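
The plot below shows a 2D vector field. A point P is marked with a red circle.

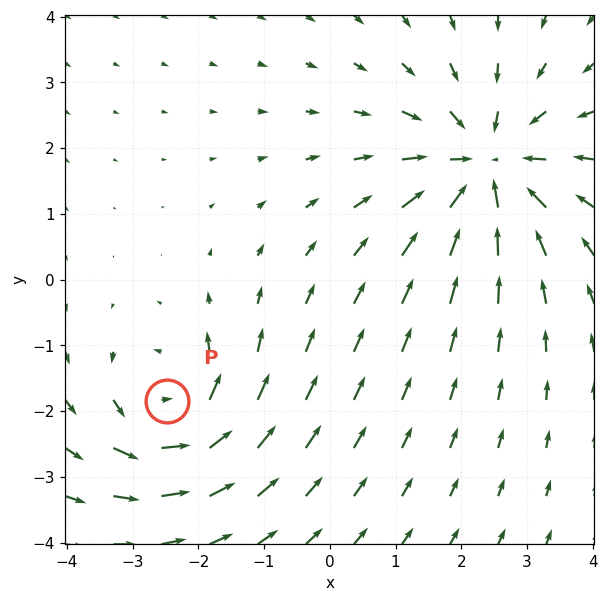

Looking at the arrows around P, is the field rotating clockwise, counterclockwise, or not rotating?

counterclockwise

Near P at (-2.5, -1.8) the arrows circulate counterclockwise. The curl (z-component) there is about +4; positive curl means counterclockwise rotation.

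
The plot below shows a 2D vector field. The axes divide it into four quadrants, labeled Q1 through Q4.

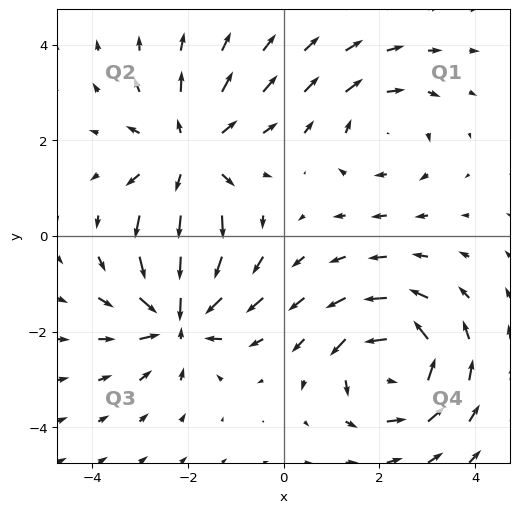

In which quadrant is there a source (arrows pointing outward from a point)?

The source sits at approximately (-2.0, 1.7), which lies in quadrant Q2. The divergence there is about +4, positive as expected for a source.

Q2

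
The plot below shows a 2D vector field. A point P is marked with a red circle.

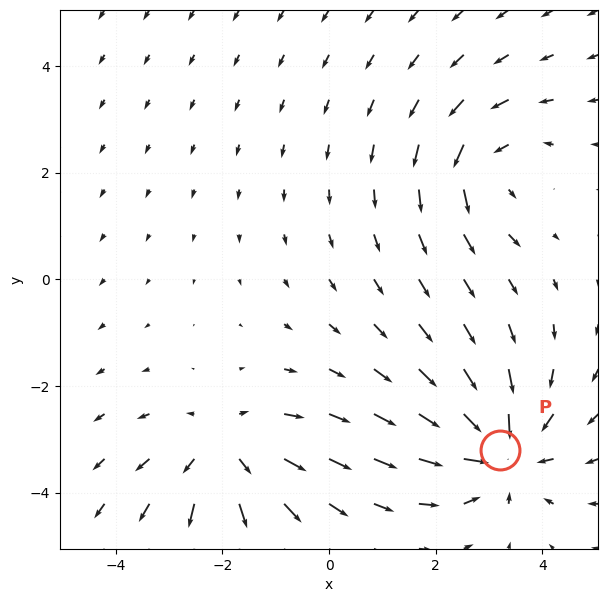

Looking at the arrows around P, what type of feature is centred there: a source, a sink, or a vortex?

At P (3.2, -3.2) the arrows converge inward. Divergence about -5, curl ≈0 — negative divergence with near-zero curl is a sink.

sink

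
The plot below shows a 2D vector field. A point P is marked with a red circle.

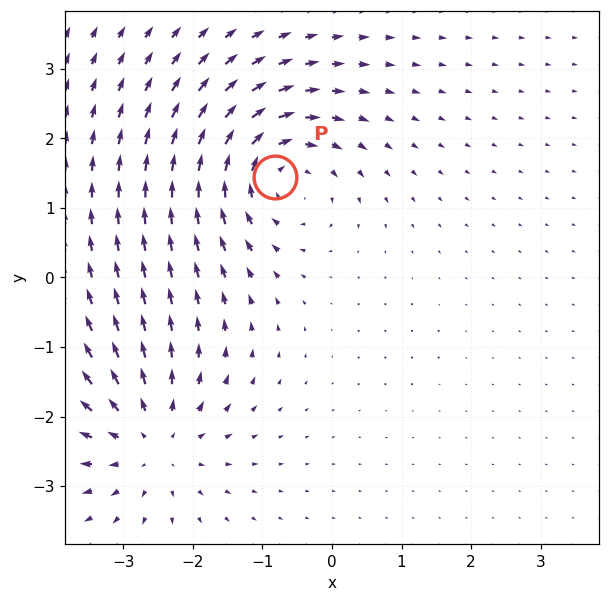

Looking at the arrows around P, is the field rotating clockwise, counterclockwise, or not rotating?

clockwise

Near P at (-0.8, 1.4) the arrows circulate clockwise. The curl (z-component) there is about -5; negative curl means clockwise rotation.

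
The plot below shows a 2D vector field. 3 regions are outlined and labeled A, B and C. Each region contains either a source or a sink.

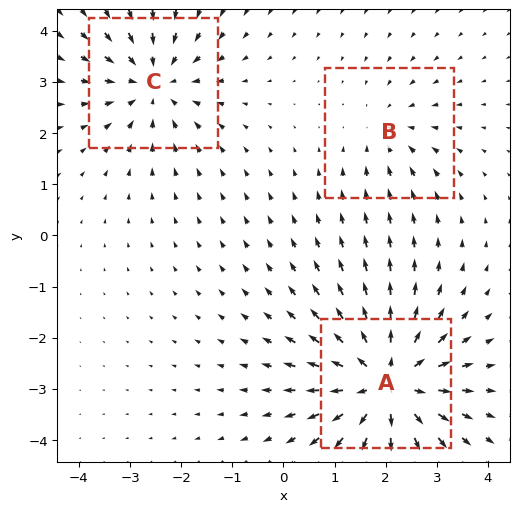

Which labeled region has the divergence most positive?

Divergence at each region's feature centre — A: about +5, B: about -2, C: about -3. Region A is most positive.

A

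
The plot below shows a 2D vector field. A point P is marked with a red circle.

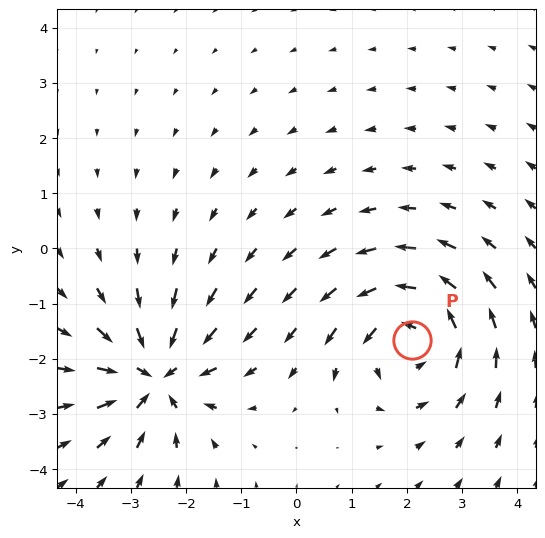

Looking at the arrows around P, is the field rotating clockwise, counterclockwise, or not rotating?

Near P at (2.1, -1.7) the arrows circulate counterclockwise. The curl (z-component) there is about +5; positive curl means counterclockwise rotation.

counterclockwise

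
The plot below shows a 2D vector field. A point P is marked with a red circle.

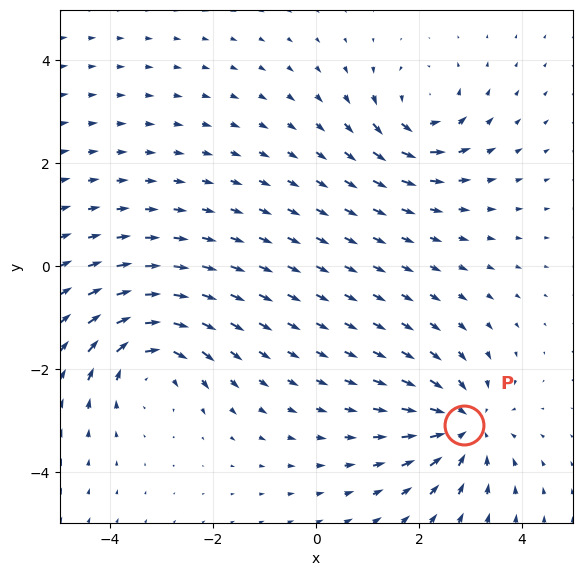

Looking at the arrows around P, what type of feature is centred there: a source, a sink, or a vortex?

sink

At P (2.9, -3.1) the arrows converge inward. Divergence about -4, curl ≈0 — negative divergence with near-zero curl is a sink.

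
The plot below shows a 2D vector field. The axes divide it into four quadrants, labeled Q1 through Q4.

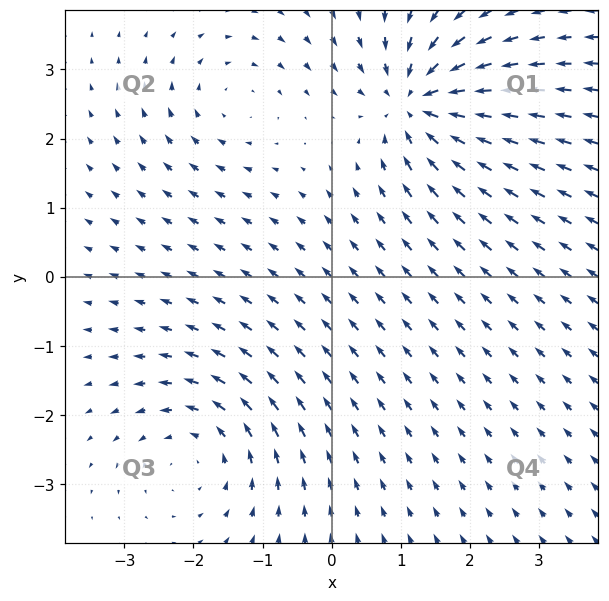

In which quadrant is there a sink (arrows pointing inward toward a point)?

Q1

The sink sits at approximately (1.3, 2.5), which lies in quadrant Q1. The divergence there is about -7, negative as expected for a sink.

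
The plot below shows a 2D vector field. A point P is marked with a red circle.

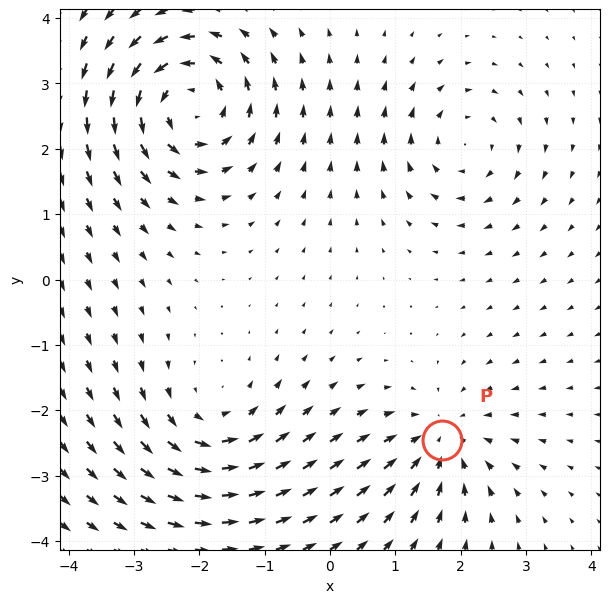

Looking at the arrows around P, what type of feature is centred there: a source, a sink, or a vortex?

sink

At P (1.7, -2.4) the arrows converge inward. Divergence about -4, curl ≈0 — negative divergence with near-zero curl is a sink.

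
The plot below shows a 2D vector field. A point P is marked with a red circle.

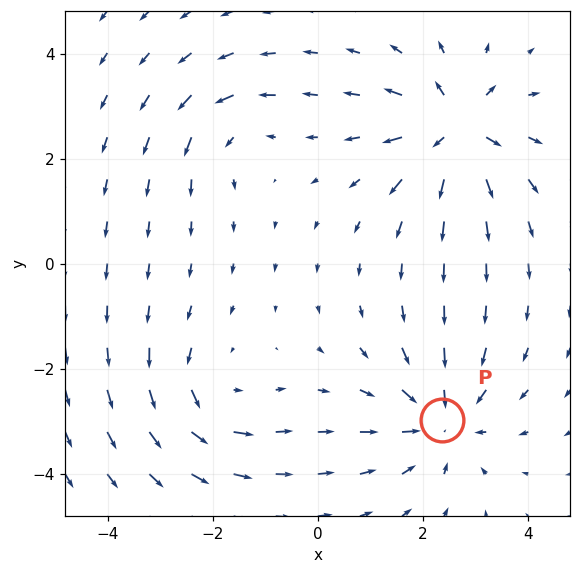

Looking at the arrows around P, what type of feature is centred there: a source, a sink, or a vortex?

sink

At P (2.4, -3.0) the arrows converge inward. Divergence about -4, curl ≈0 — negative divergence with near-zero curl is a sink.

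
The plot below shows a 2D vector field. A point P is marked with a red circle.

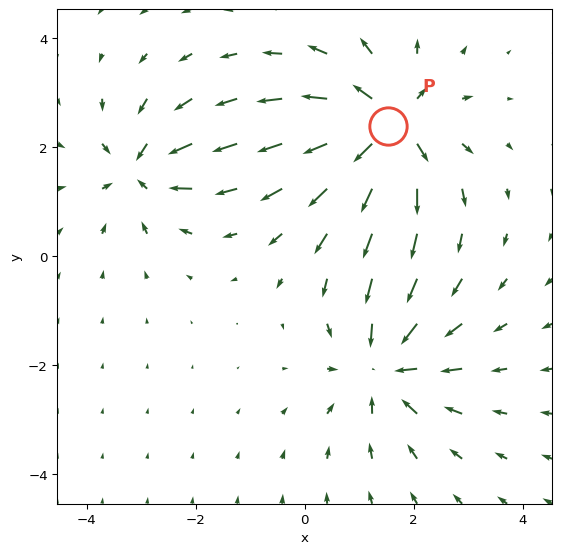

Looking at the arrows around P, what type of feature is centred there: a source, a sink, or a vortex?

source

At P (1.5, 2.4) the arrows spread outward. Divergence about +6, curl ≈0 — positive divergence with near-zero curl is a source.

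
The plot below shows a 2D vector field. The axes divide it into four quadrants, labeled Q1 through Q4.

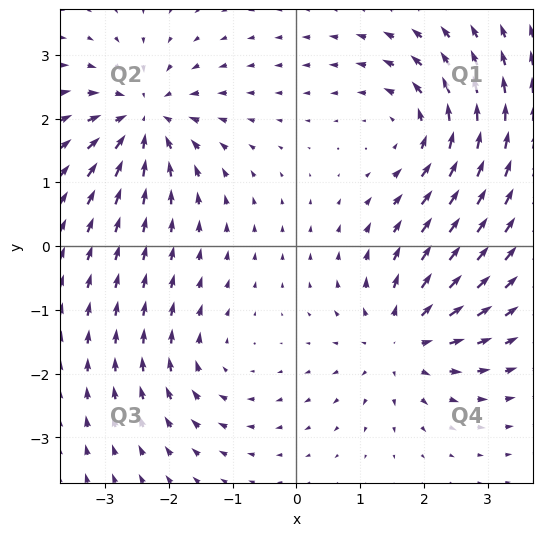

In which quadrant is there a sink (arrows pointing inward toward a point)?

Q2

The sink sits at approximately (-2.4, 2.0), which lies in quadrant Q2. The divergence there is about -6, negative as expected for a sink.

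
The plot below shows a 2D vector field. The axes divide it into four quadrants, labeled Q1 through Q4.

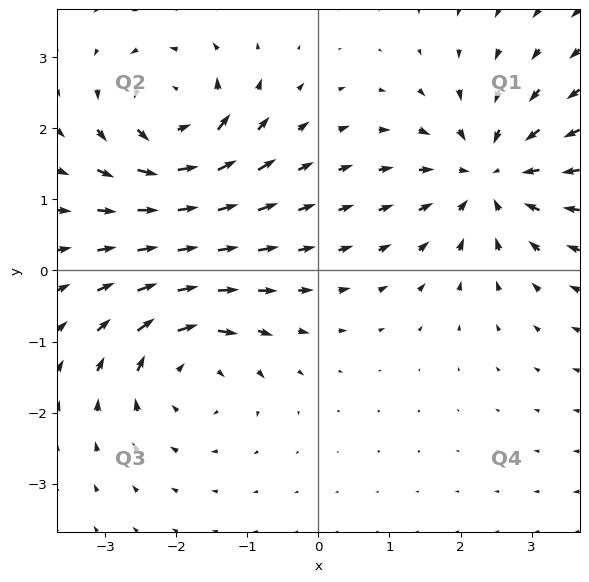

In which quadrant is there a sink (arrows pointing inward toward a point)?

Q1

The sink sits at approximately (2.4, 1.3), which lies in quadrant Q1. The divergence there is about -5, negative as expected for a sink.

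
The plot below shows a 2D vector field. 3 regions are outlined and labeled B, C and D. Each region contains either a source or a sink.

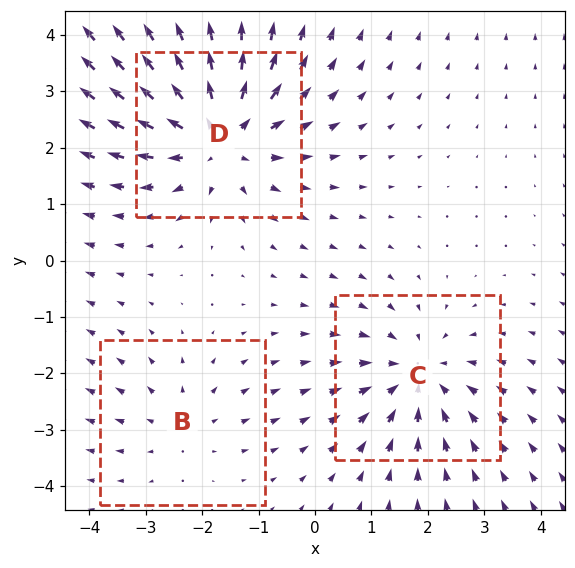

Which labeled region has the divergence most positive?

Divergence at each region's feature centre — B: about +2, C: about -3, D: about +4. Region D is most positive.

D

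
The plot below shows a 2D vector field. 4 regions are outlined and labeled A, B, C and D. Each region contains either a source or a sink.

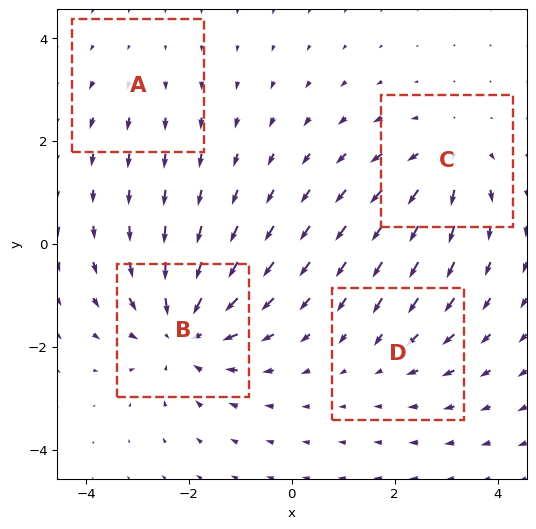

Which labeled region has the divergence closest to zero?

Divergence at each region's feature centre — A: about +2, B: about -6, C: about +4, D: about -3. Region A is closest to zero.

A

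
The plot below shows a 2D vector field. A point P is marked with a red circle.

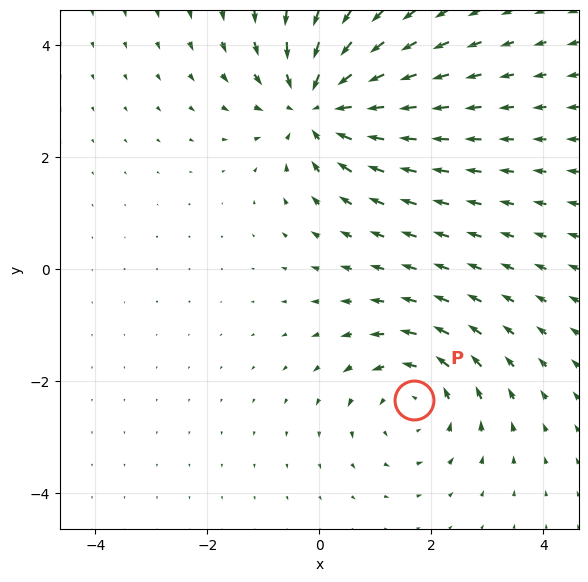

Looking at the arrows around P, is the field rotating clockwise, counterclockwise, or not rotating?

counterclockwise

Near P at (1.7, -2.3) the arrows circulate counterclockwise. The curl (z-component) there is about +3; positive curl means counterclockwise rotation.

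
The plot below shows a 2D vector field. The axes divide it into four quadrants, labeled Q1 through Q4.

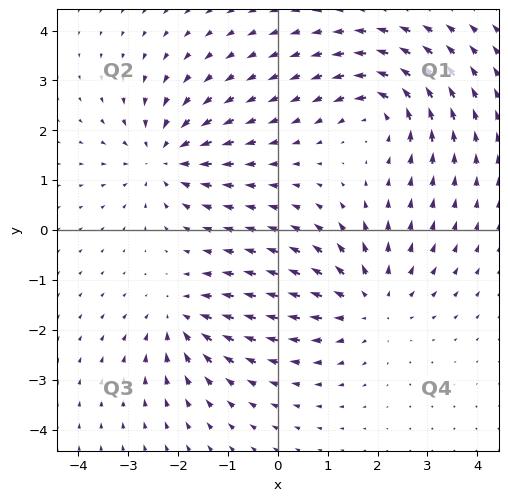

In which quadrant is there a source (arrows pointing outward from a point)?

The source sits at approximately (1.8, -1.5), which lies in quadrant Q4. The divergence there is about +4, positive as expected for a source.

Q4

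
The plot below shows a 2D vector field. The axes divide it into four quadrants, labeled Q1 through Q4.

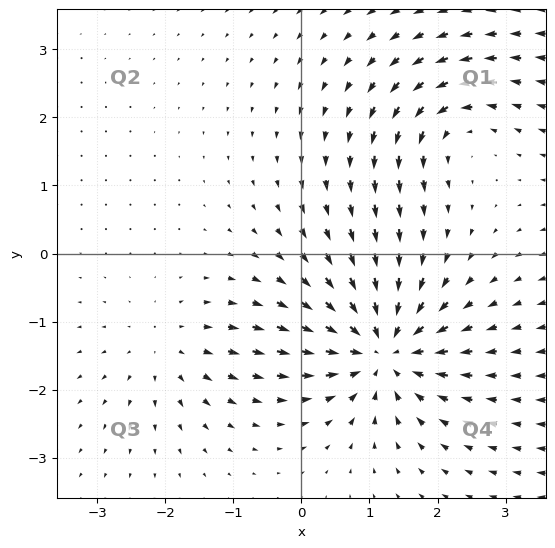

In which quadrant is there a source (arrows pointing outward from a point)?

Q3

The source sits at approximately (-2.0, -1.4), which lies in quadrant Q3. The divergence there is about +3, positive as expected for a source.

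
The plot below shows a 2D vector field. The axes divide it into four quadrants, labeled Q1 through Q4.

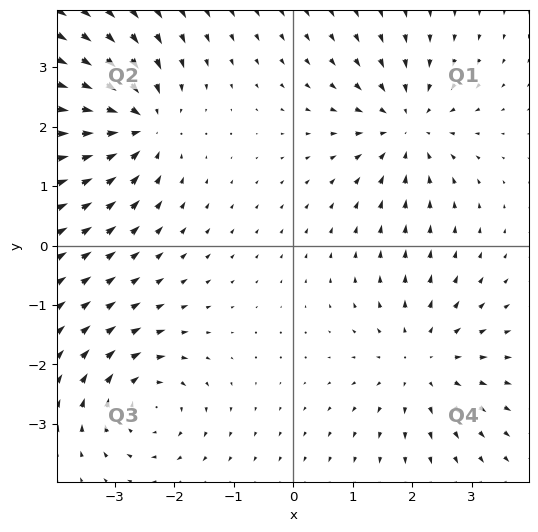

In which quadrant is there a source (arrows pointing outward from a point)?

The source sits at approximately (2.2, -1.9), which lies in quadrant Q4. The divergence there is about +4, positive as expected for a source.

Q4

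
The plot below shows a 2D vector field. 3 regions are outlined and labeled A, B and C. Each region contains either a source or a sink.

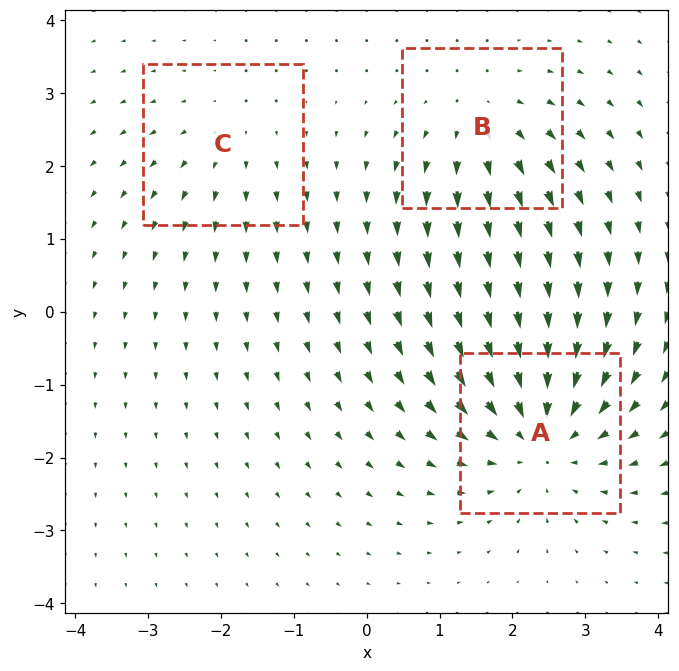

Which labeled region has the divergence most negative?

A

Divergence at each region's feature centre — A: about -4, B: about +3, C: about +2. Region A is most negative.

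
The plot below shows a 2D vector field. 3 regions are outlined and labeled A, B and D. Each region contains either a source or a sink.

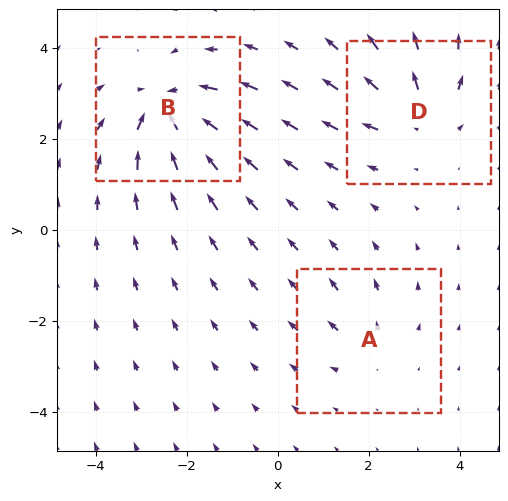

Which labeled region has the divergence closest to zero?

A

Divergence at each region's feature centre — A: about +2, B: about -5, D: about +4. Region A is closest to zero.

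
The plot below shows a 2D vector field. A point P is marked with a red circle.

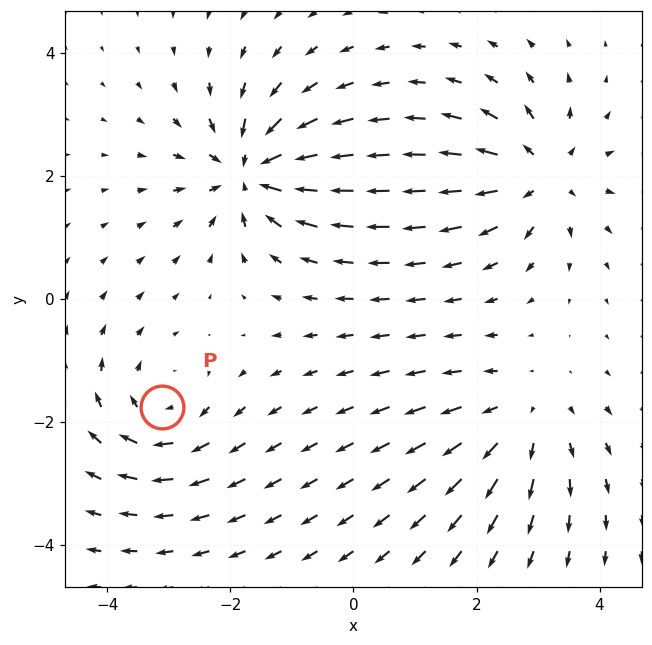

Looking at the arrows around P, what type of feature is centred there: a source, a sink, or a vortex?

vortex

At P (-3.1, -1.8) the arrows circulate clockwise. Divergence ≈0, curl about -4 — near-zero divergence with nonzero curl is a vortex.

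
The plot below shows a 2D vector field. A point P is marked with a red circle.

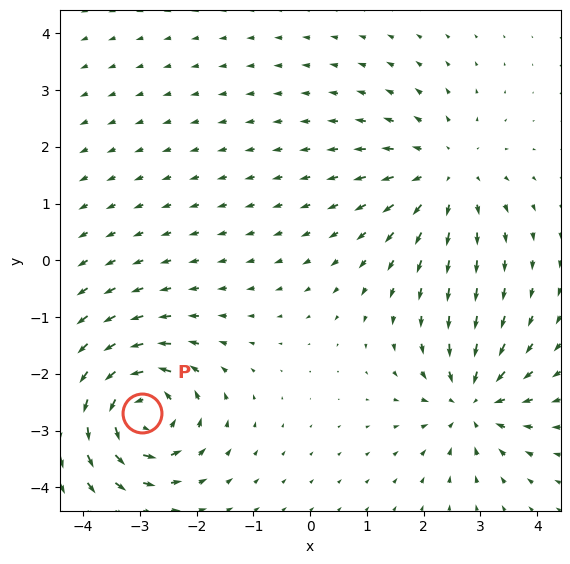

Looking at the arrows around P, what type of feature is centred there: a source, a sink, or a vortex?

At P (-3.0, -2.7) the arrows circulate counterclockwise. Divergence ≈0, curl about +7 — near-zero divergence with nonzero curl is a vortex.

vortex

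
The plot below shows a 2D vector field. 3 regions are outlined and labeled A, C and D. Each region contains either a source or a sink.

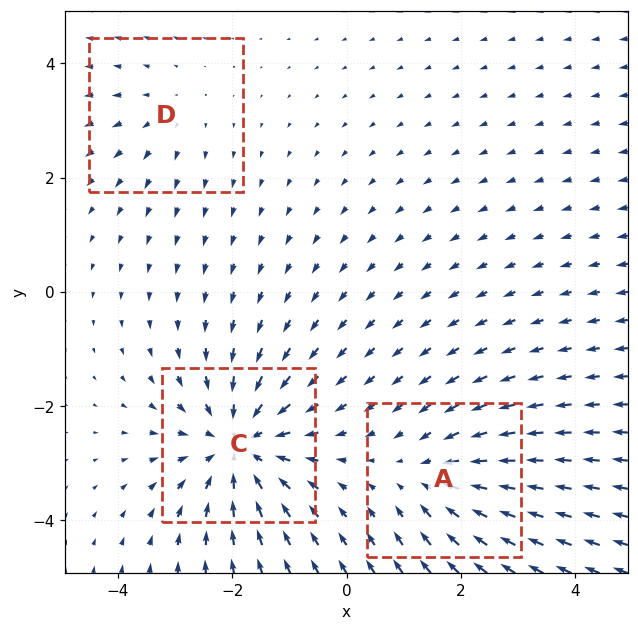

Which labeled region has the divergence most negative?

Divergence at each region's feature centre — A: about -3, C: about -5, D: about +2. Region C is most negative.

C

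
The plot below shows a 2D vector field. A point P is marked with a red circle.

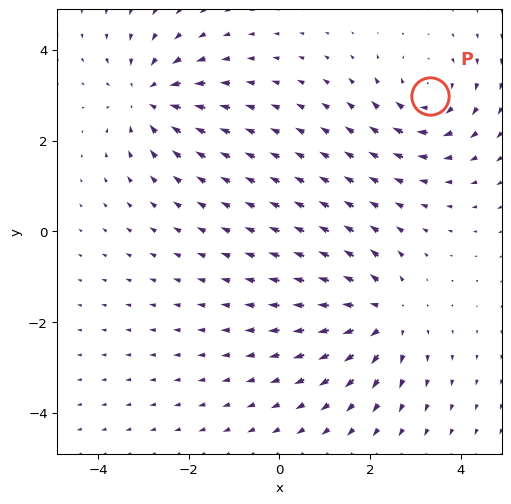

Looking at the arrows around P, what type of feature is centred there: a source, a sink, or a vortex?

vortex

At P (3.3, 3.0) the arrows circulate clockwise. Divergence ≈0, curl about -3 — near-zero divergence with nonzero curl is a vortex.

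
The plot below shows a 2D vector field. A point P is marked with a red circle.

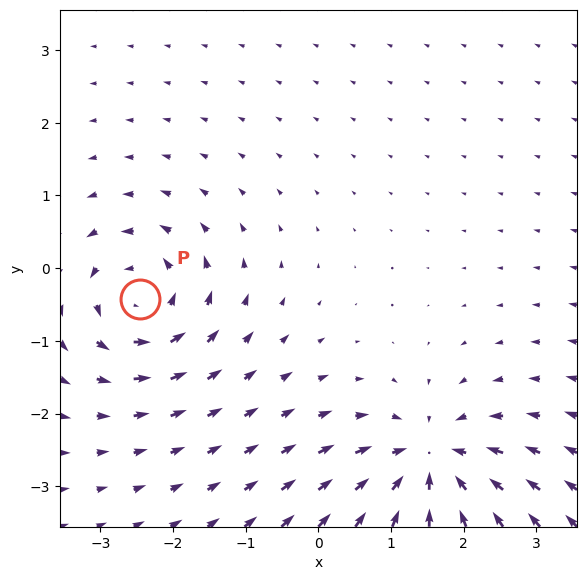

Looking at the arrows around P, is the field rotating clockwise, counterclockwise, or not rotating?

Near P at (-2.5, -0.4) the arrows circulate counterclockwise. The curl (z-component) there is about +5; positive curl means counterclockwise rotation.

counterclockwise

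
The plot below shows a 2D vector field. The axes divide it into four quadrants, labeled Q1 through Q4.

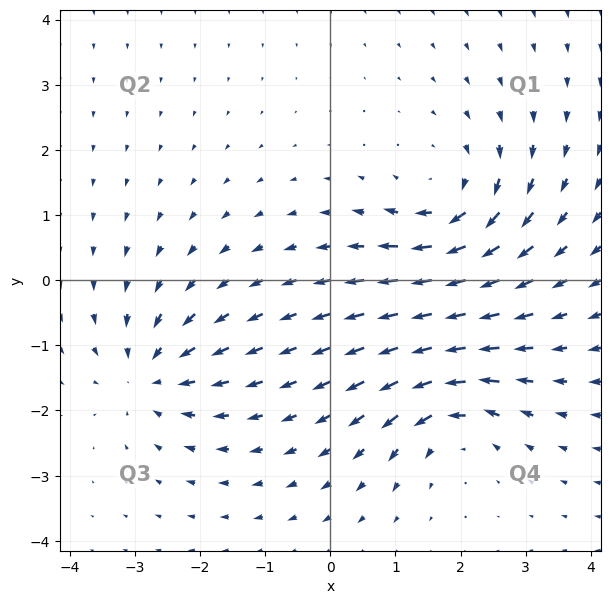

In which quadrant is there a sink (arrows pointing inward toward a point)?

Q3

The sink sits at approximately (-2.7, -1.4), which lies in quadrant Q3. The divergence there is about -5, negative as expected for a sink.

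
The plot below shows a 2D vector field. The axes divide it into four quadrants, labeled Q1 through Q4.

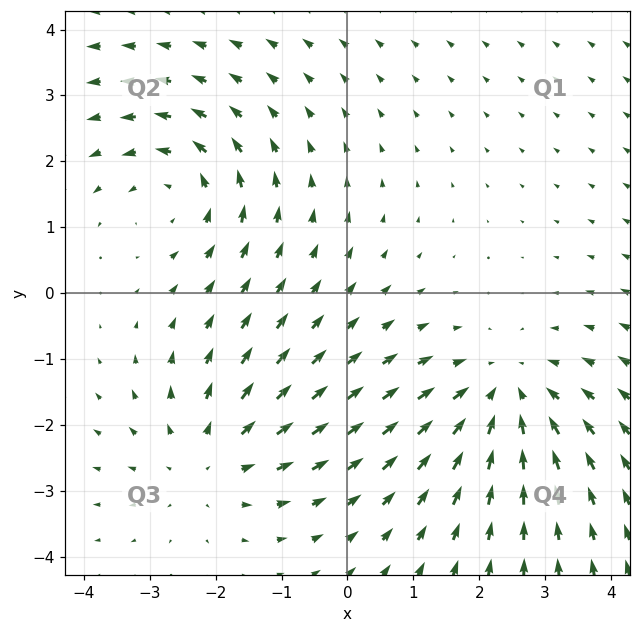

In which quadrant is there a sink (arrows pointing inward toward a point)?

Q4

The sink sits at approximately (2.4, -1.5), which lies in quadrant Q4. The divergence there is about -4, negative as expected for a sink.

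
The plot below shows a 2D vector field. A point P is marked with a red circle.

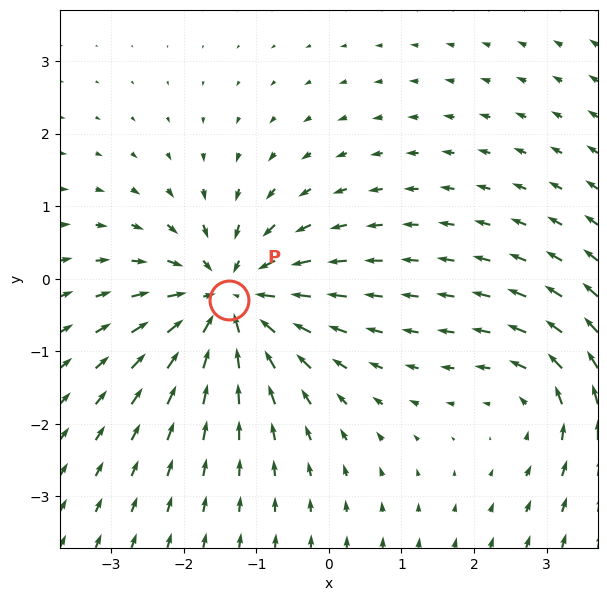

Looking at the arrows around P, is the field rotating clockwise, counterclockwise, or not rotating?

not rotating

Near P at (-1.4, -0.3) the arrows show no circulation. The curl there is ≈0.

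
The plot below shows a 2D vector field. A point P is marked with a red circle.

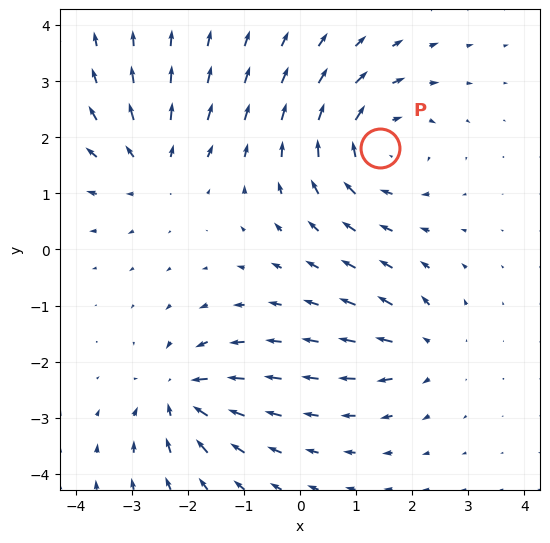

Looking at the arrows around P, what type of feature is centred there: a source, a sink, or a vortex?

vortex

At P (1.4, 1.8) the arrows circulate clockwise. Divergence ≈0, curl about -4 — near-zero divergence with nonzero curl is a vortex.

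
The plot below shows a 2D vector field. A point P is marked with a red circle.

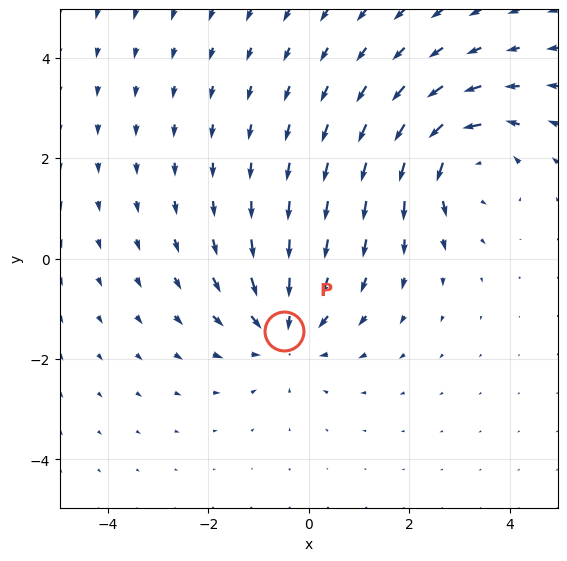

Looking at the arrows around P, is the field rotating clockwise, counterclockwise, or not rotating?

Near P at (-0.5, -1.4) the arrows show no circulation. The curl there is ≈0.

not rotating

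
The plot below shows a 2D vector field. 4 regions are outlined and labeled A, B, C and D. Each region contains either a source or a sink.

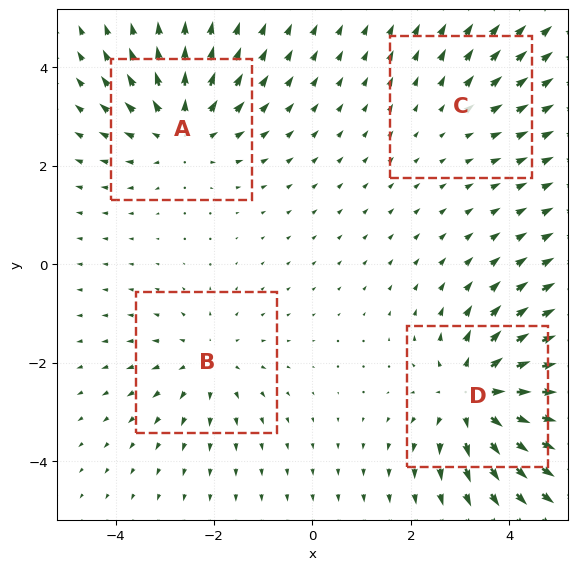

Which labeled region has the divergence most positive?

D

Divergence at each region's feature centre — A: about +4, B: about +3, C: about +2, D: about +6. Region D is most positive.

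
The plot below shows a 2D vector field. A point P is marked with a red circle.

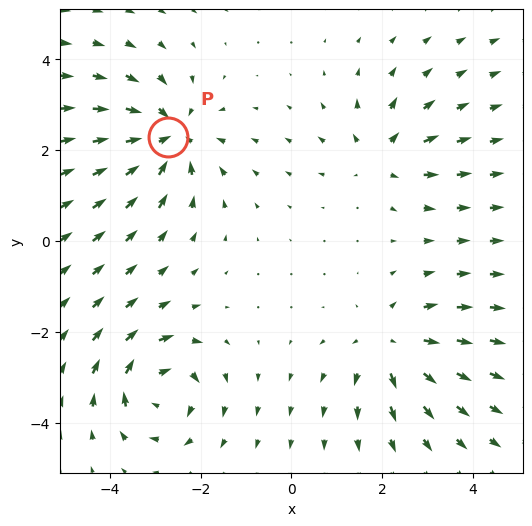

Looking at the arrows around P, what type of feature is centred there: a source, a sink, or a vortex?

sink

At P (-2.7, 2.3) the arrows converge inward. Divergence about -4, curl ≈0 — negative divergence with near-zero curl is a sink.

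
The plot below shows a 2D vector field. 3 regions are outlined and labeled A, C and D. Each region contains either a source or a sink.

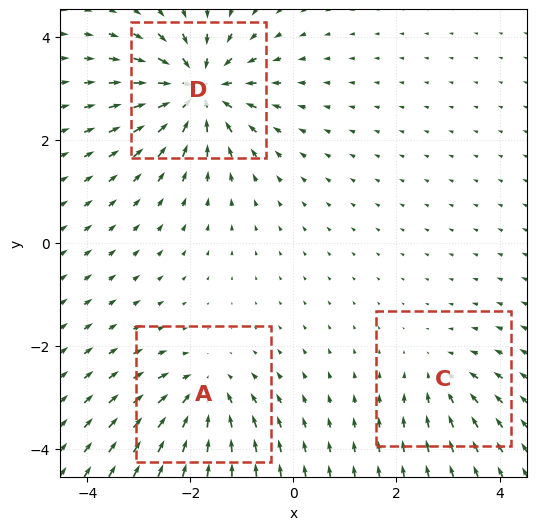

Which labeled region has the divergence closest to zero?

Divergence at each region's feature centre — A: about -4, C: about -2, D: about -6. Region C is closest to zero.

C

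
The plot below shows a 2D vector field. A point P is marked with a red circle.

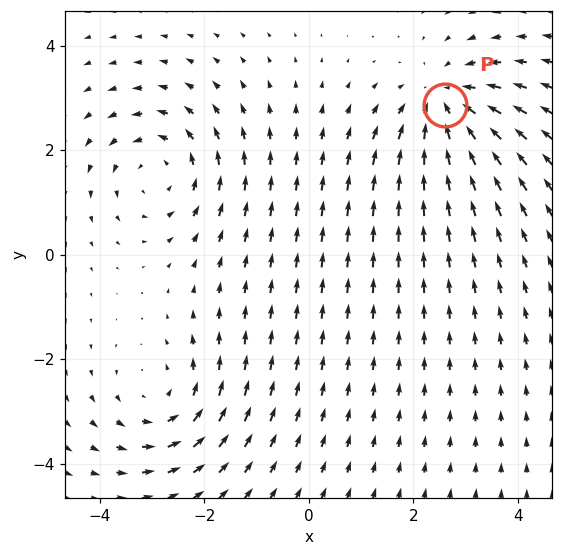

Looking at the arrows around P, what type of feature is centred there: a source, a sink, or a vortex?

sink

At P (2.6, 2.9) the arrows converge inward. Divergence about -4, curl ≈0 — negative divergence with near-zero curl is a sink.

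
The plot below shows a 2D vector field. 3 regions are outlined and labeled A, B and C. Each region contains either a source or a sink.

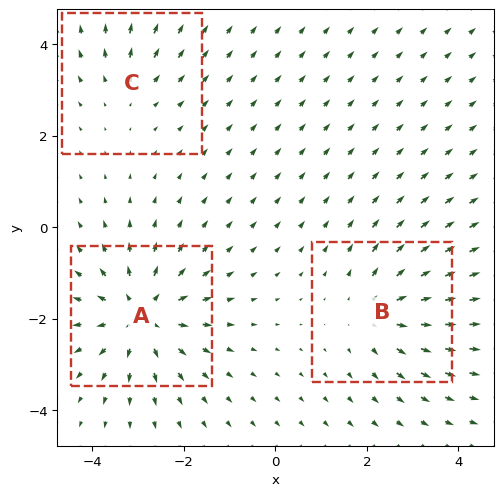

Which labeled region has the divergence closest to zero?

C

Divergence at each region's feature centre — A: about +5, B: about +3, C: about +2. Region C is closest to zero.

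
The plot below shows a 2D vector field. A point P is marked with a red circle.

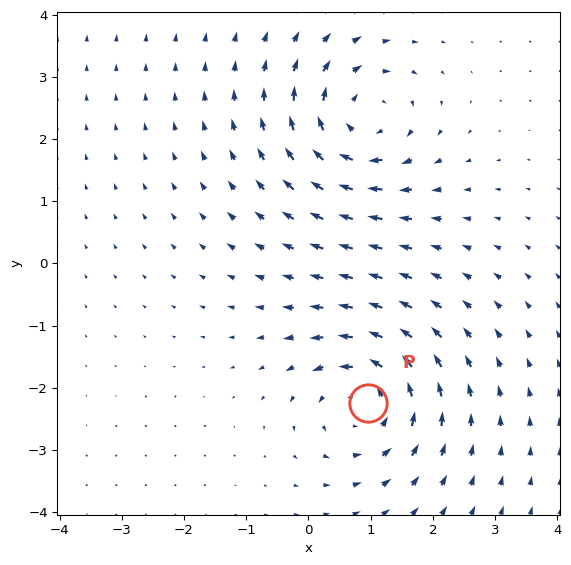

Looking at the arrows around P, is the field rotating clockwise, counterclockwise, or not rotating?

counterclockwise

Near P at (1.0, -2.2) the arrows circulate counterclockwise. The curl (z-component) there is about +4; positive curl means counterclockwise rotation.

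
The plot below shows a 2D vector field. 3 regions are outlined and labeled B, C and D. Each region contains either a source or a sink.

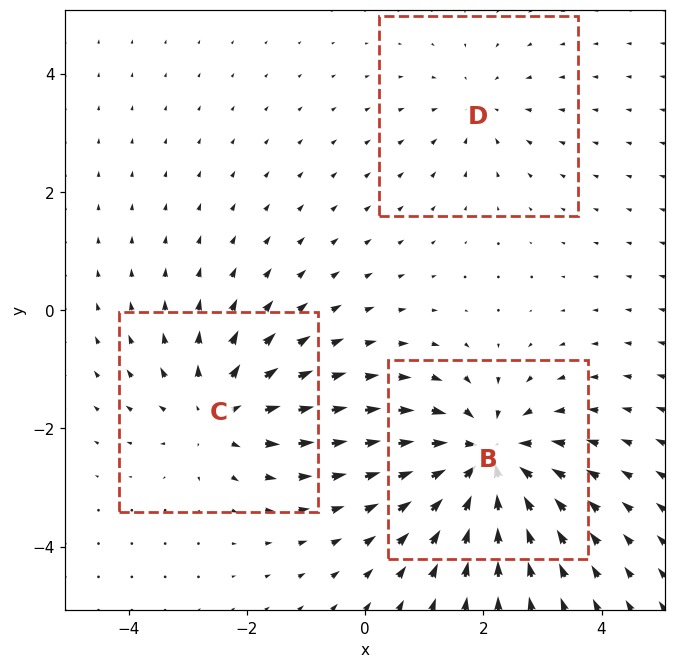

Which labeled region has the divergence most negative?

B

Divergence at each region's feature centre — B: about -5, C: about +3, D: about -2. Region B is most negative.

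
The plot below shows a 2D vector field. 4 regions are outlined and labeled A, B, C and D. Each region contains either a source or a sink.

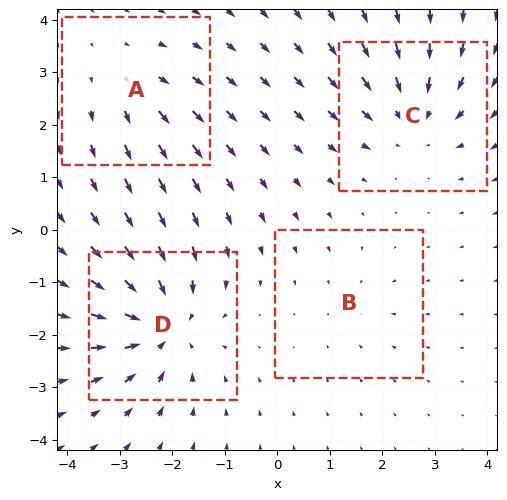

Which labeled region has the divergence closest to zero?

B

Divergence at each region's feature centre — A: about +3, B: about -2, C: about -5, D: about -7. Region B is closest to zero.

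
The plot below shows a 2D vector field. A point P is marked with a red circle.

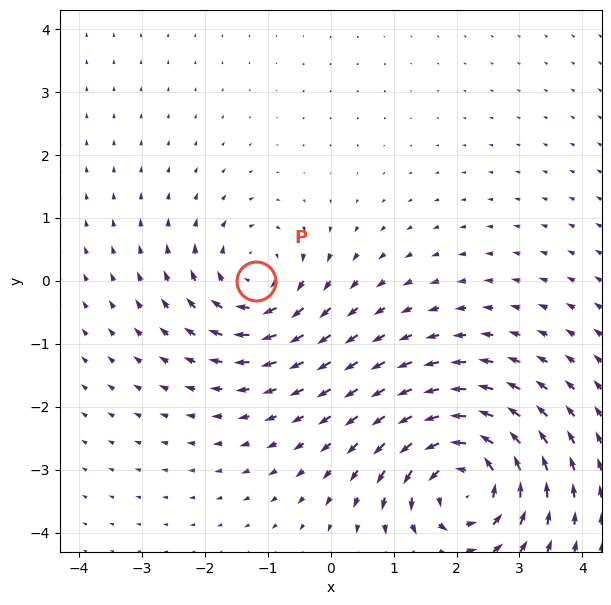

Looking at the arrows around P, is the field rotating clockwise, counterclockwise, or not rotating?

clockwise

Near P at (-1.2, 0.0) the arrows circulate clockwise. The curl (z-component) there is about -4; negative curl means clockwise rotation.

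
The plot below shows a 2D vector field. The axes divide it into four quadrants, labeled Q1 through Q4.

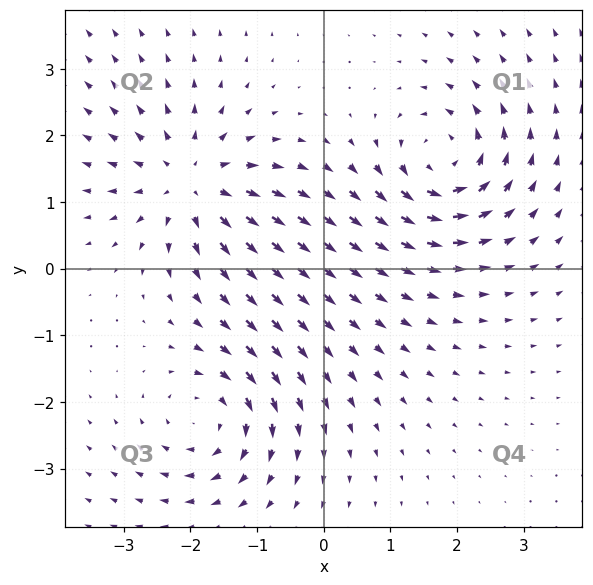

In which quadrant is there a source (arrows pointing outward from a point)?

Q2

The source sits at approximately (-2.0, 1.3), which lies in quadrant Q2. The divergence there is about +4, positive as expected for a source.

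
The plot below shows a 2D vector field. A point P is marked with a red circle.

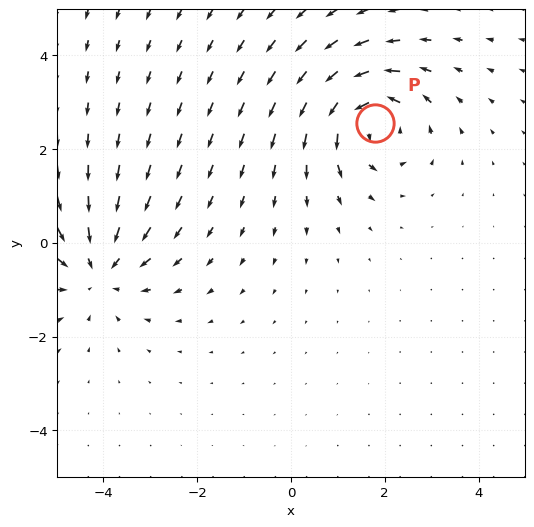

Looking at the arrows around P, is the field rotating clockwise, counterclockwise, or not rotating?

counterclockwise

Near P at (1.8, 2.6) the arrows circulate counterclockwise. The curl (z-component) there is about +6; positive curl means counterclockwise rotation.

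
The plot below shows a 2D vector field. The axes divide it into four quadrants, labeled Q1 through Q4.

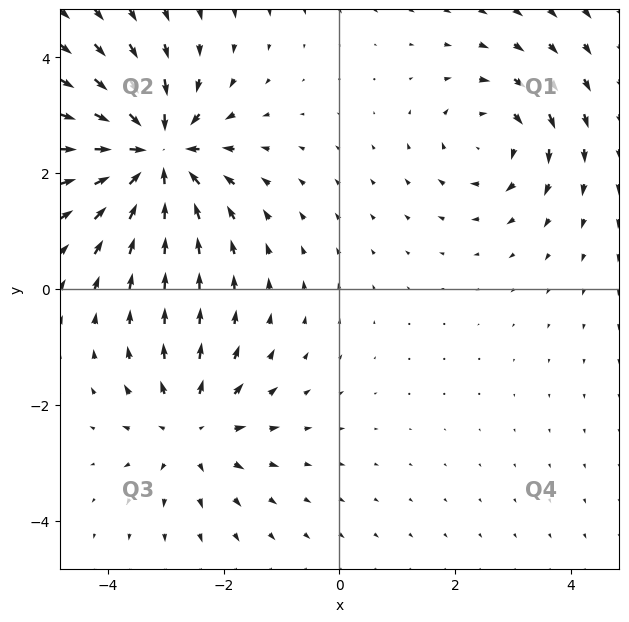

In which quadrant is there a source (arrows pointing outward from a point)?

Q3

The source sits at approximately (-2.6, -2.4), which lies in quadrant Q3. The divergence there is about +3, positive as expected for a source.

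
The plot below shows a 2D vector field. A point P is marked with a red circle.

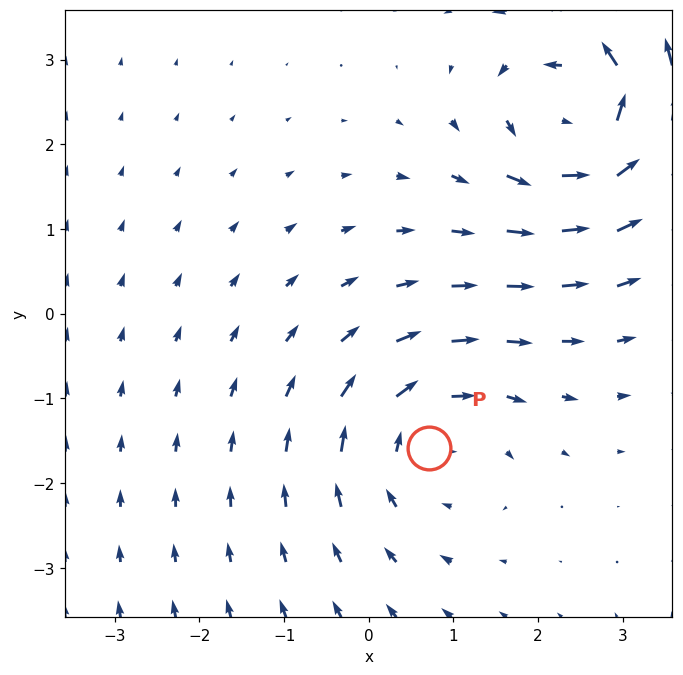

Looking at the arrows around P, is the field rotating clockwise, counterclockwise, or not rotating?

clockwise

Near P at (0.7, -1.6) the arrows circulate clockwise. The curl (z-component) there is about -4; negative curl means clockwise rotation.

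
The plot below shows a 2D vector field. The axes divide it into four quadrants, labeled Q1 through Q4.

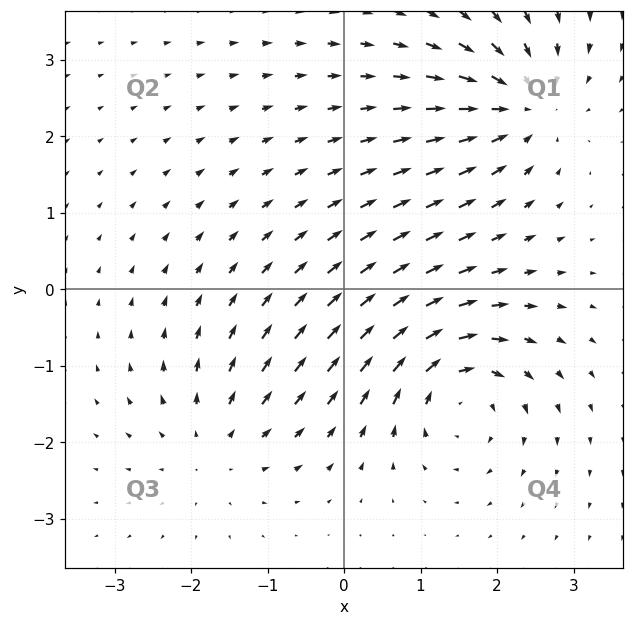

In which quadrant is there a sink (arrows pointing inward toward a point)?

Q1

The sink sits at approximately (2.3, 2.4), which lies in quadrant Q1. The divergence there is about -5, negative as expected for a sink.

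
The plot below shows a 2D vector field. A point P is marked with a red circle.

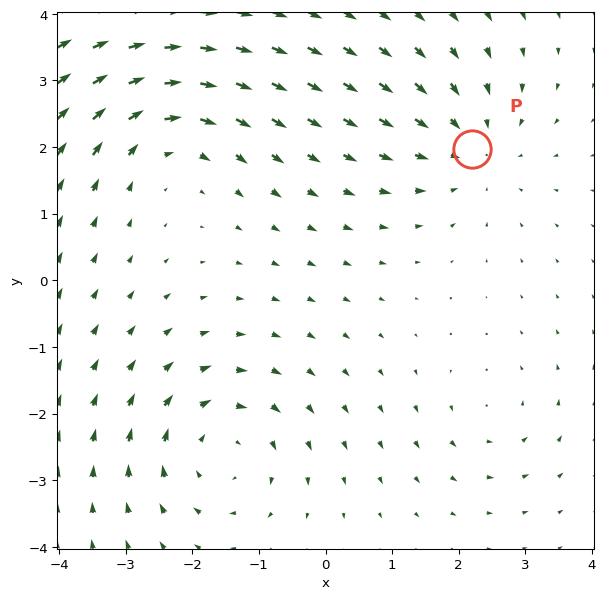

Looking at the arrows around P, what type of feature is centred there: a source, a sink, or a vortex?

At P (2.2, 2.0) the arrows converge inward. Divergence about -4, curl ≈0 — negative divergence with near-zero curl is a sink.

sink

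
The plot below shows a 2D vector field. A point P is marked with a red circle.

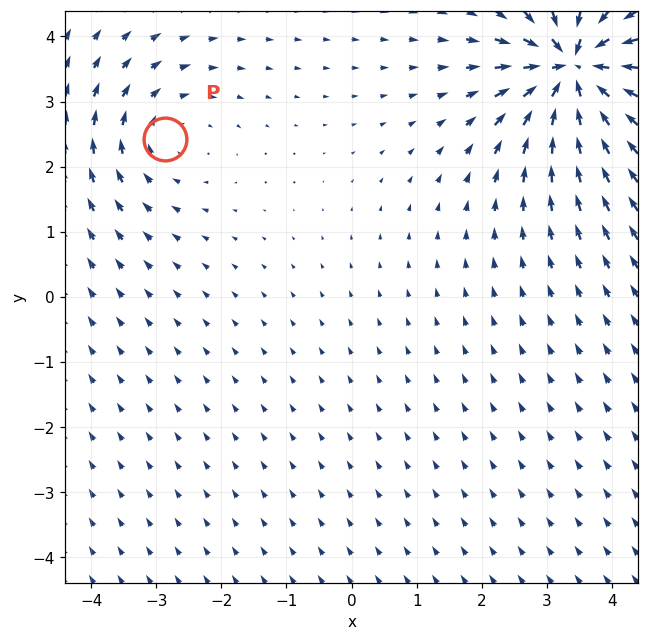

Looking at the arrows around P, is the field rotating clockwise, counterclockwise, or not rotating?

clockwise

Near P at (-2.9, 2.4) the arrows circulate clockwise. The curl (z-component) there is about -2; negative curl means clockwise rotation.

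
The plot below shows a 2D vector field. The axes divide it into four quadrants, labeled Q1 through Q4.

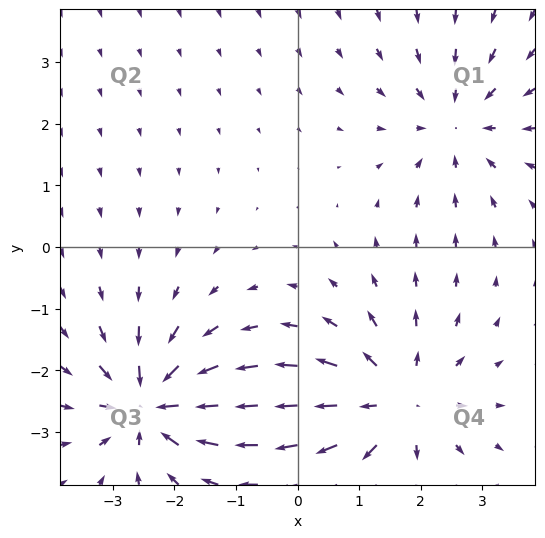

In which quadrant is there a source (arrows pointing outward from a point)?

Q4

The source sits at approximately (1.6, -2.5), which lies in quadrant Q4. The divergence there is about +4, positive as expected for a source.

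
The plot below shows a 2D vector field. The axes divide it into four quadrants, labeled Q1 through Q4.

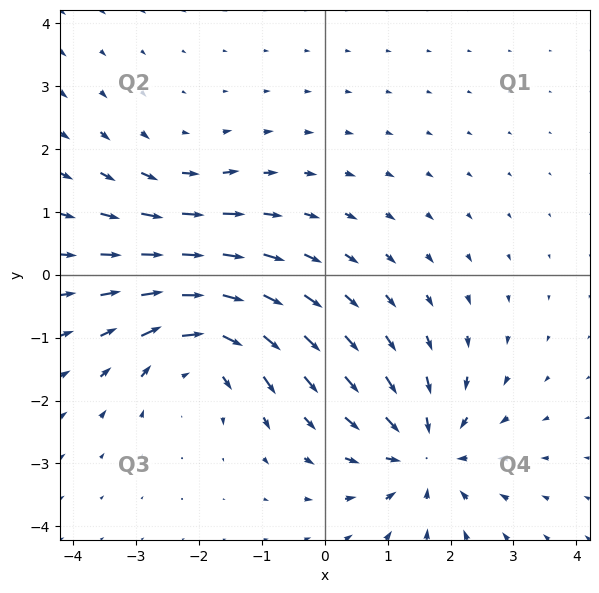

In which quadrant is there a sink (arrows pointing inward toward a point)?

The sink sits at approximately (1.6, -2.8), which lies in quadrant Q4. The divergence there is about -5, negative as expected for a sink.

Q4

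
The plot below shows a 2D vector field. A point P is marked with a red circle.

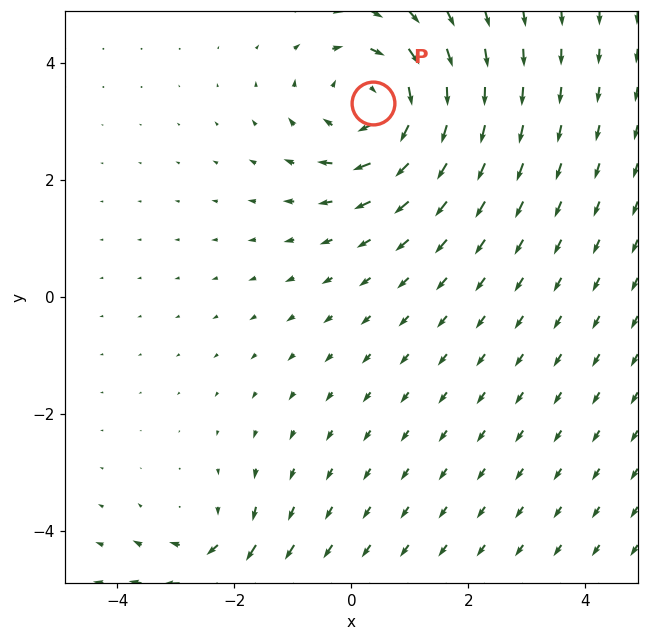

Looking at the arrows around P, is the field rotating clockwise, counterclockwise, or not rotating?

clockwise

Near P at (0.4, 3.3) the arrows circulate clockwise. The curl (z-component) there is about -5; negative curl means clockwise rotation.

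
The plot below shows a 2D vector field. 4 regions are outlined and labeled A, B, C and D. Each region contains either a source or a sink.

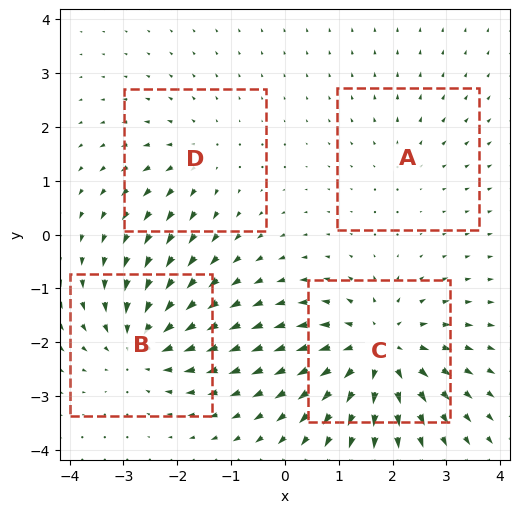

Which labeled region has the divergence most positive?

Divergence at each region's feature centre — A: about +2, B: about -5, C: about +6, D: about +3. Region C is most positive.

C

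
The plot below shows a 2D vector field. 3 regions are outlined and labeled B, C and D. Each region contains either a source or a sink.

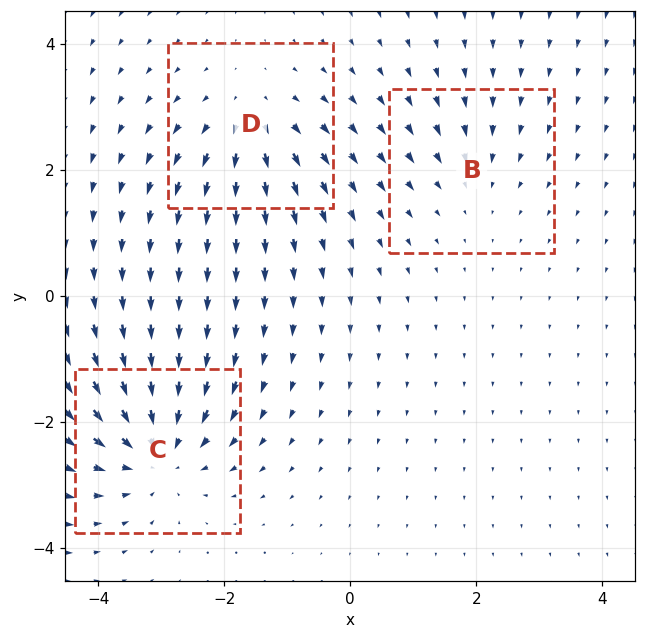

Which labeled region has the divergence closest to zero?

Divergence at each region's feature centre — B: about -2, C: about -5, D: about +3. Region B is closest to zero.

B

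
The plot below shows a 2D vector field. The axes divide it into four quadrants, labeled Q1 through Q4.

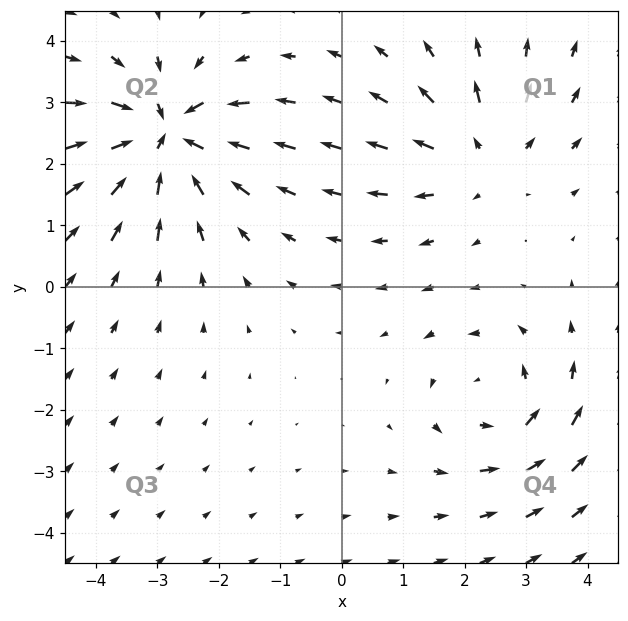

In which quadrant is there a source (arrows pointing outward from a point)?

The source sits at approximately (2.3, 2.1), which lies in quadrant Q1. The divergence there is about +3, positive as expected for a source.

Q1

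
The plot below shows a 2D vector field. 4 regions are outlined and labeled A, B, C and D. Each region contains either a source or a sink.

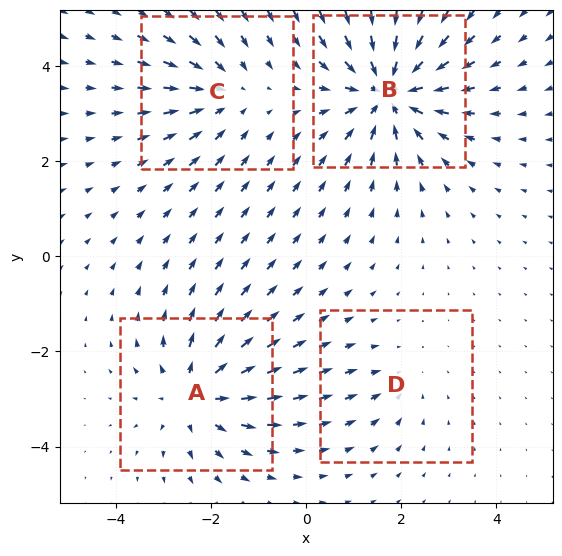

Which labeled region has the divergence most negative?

Divergence at each region's feature centre — A: about +5, B: about -7, C: about -3, D: about -2. Region B is most negative.

B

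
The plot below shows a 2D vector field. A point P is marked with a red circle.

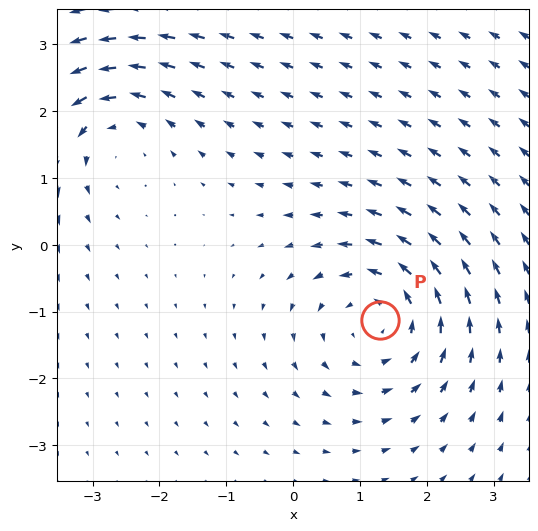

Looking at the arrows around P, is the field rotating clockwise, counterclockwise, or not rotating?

counterclockwise

Near P at (1.3, -1.1) the arrows circulate counterclockwise. The curl (z-component) there is about +4; positive curl means counterclockwise rotation.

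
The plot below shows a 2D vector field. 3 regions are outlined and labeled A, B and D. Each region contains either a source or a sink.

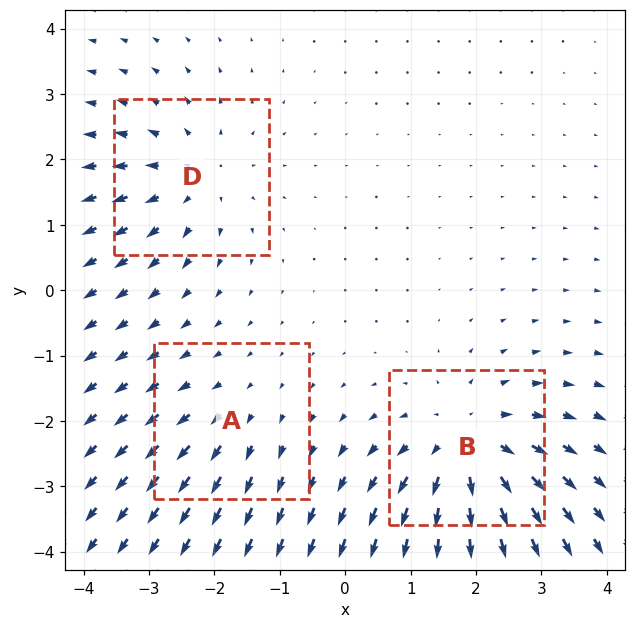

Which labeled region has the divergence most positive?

B

Divergence at each region's feature centre — A: about +2, B: about +5, D: about +3. Region B is most positive.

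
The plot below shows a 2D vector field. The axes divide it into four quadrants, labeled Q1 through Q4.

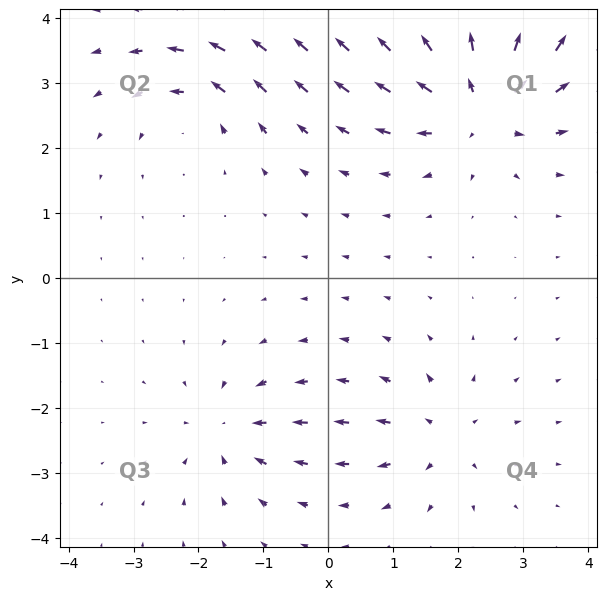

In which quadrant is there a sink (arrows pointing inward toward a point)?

The sink sits at approximately (-1.5, -2.3), which lies in quadrant Q3. The divergence there is about -4, negative as expected for a sink.

Q3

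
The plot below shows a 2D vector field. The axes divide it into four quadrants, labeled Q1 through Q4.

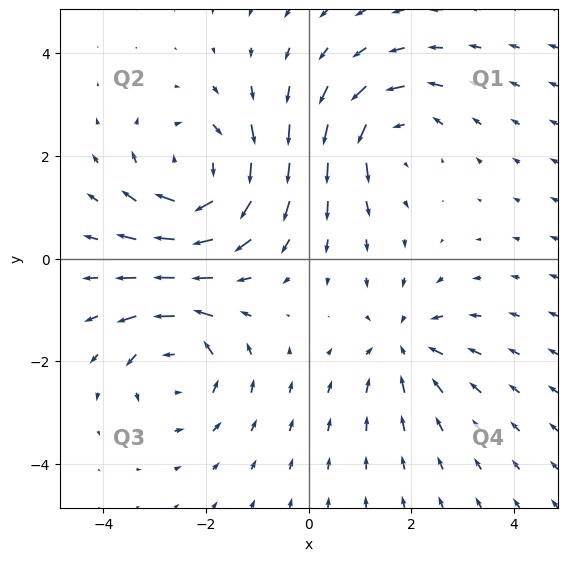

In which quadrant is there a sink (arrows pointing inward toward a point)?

Q4

The sink sits at approximately (1.8, -1.7), which lies in quadrant Q4. The divergence there is about -3, negative as expected for a sink.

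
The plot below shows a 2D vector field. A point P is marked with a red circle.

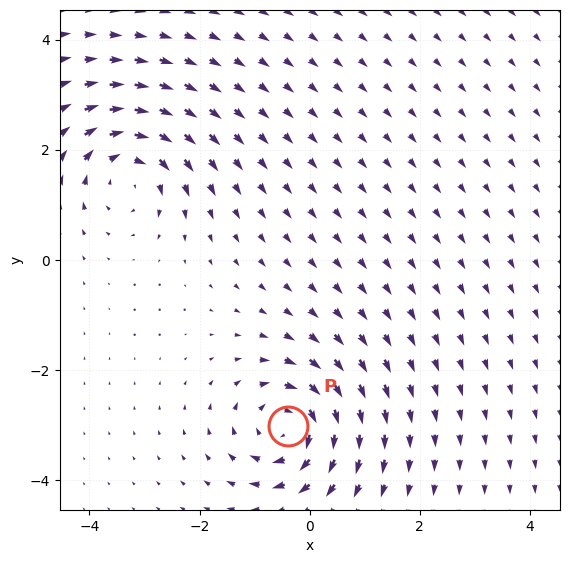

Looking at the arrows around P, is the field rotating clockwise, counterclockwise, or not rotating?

Near P at (-0.4, -3.0) the arrows circulate clockwise. The curl (z-component) there is about -6; negative curl means clockwise rotation.

clockwise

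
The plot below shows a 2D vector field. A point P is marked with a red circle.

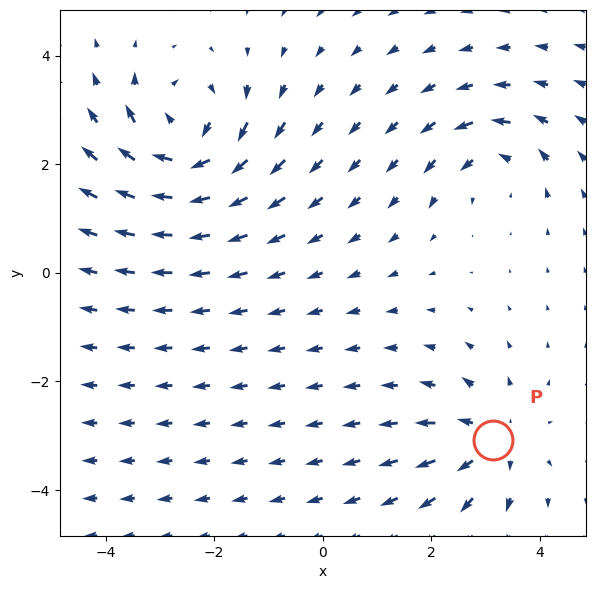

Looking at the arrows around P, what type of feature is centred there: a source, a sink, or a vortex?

At P (3.1, -3.1) the arrows spread outward. Divergence about +4, curl ≈0 — positive divergence with near-zero curl is a source.

source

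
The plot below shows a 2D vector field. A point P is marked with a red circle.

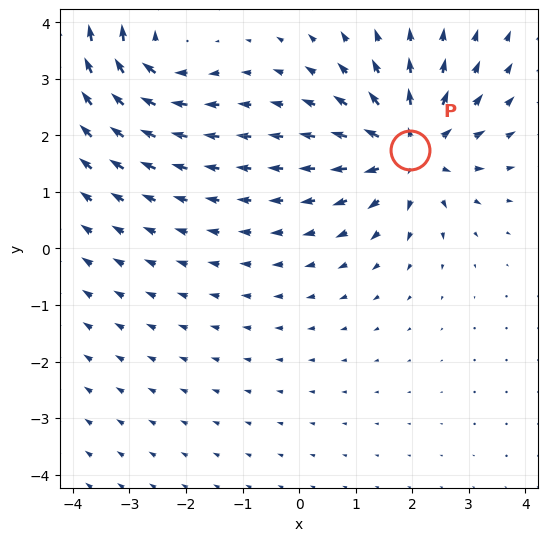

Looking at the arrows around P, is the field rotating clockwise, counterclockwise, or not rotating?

not rotating

Near P at (2.0, 1.7) the arrows show no circulation. The curl there is ≈0.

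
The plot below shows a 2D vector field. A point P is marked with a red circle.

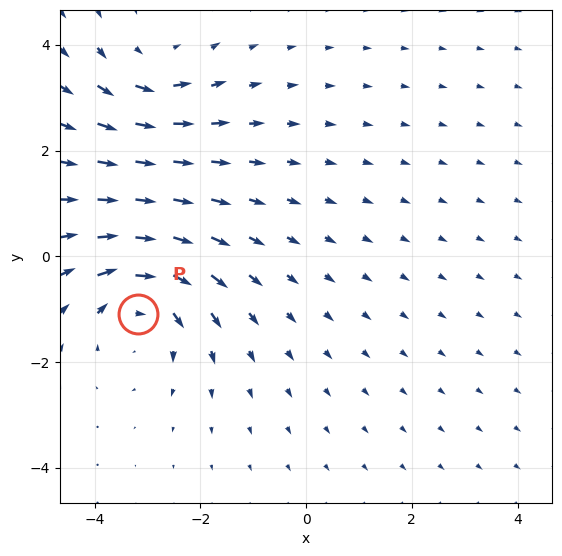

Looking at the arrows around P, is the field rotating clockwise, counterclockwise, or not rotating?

Near P at (-3.2, -1.1) the arrows circulate clockwise. The curl (z-component) there is about -3; negative curl means clockwise rotation.

clockwise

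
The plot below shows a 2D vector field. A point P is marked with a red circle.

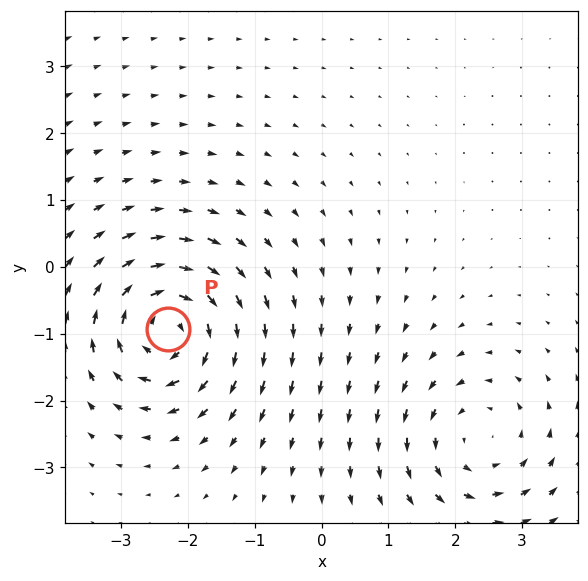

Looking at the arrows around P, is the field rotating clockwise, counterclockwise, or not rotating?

Near P at (-2.3, -0.9) the arrows circulate clockwise. The curl (z-component) there is about -5; negative curl means clockwise rotation.

clockwise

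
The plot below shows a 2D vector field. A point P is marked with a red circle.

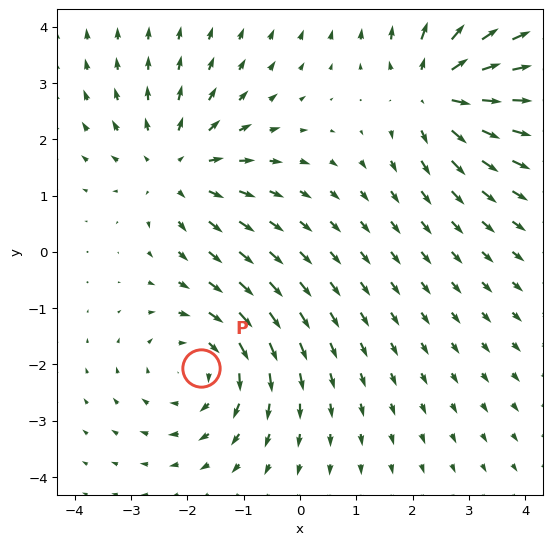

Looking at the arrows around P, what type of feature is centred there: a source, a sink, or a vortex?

At P (-1.8, -2.1) the arrows circulate clockwise. Divergence ≈0, curl about -4 — near-zero divergence with nonzero curl is a vortex.

vortex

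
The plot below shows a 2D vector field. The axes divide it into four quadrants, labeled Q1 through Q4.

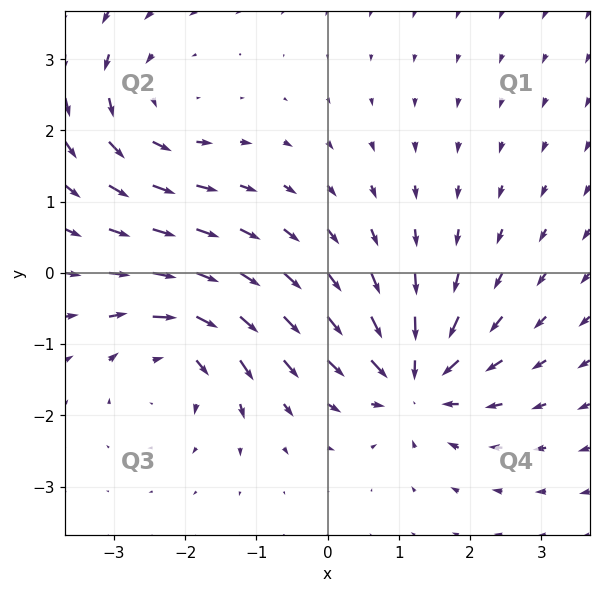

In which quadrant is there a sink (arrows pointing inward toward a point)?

The sink sits at approximately (1.2, -1.5), which lies in quadrant Q4. The divergence there is about -5, negative as expected for a sink.

Q4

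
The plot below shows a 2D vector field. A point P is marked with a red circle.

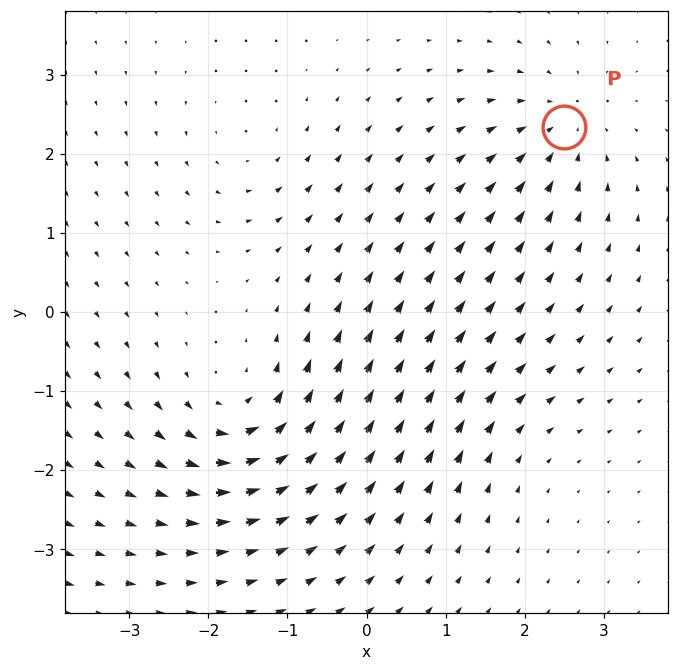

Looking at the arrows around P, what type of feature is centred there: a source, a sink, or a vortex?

sink

At P (2.5, 2.3) the arrows converge inward. Divergence about -4, curl ≈0 — negative divergence with near-zero curl is a sink.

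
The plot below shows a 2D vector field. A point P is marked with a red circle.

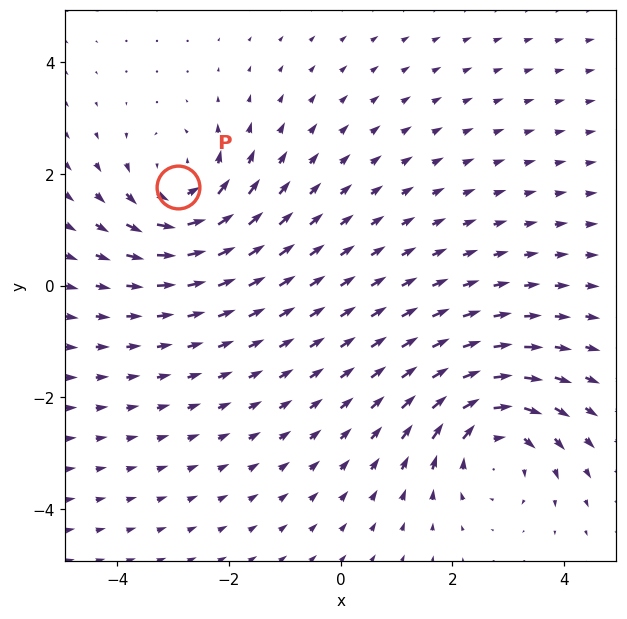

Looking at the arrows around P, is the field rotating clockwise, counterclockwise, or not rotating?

counterclockwise

Near P at (-2.9, 1.8) the arrows circulate counterclockwise. The curl (z-component) there is about +4; positive curl means counterclockwise rotation.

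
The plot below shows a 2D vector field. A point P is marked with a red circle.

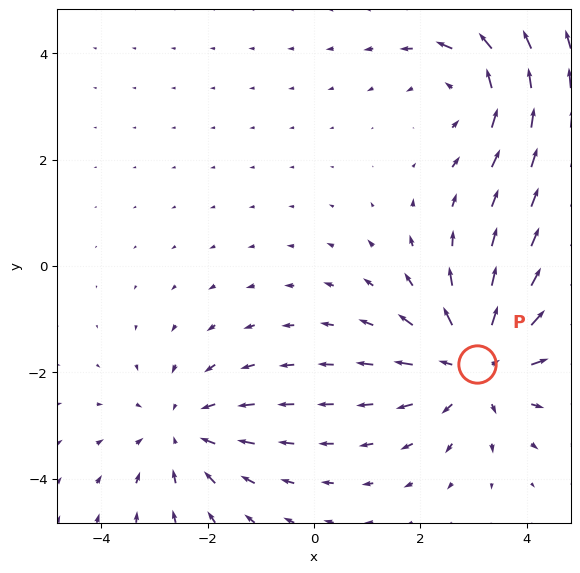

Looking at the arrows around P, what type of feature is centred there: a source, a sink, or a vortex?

At P (3.1, -1.8) the arrows spread outward. Divergence about +4, curl ≈0 — positive divergence with near-zero curl is a source.

source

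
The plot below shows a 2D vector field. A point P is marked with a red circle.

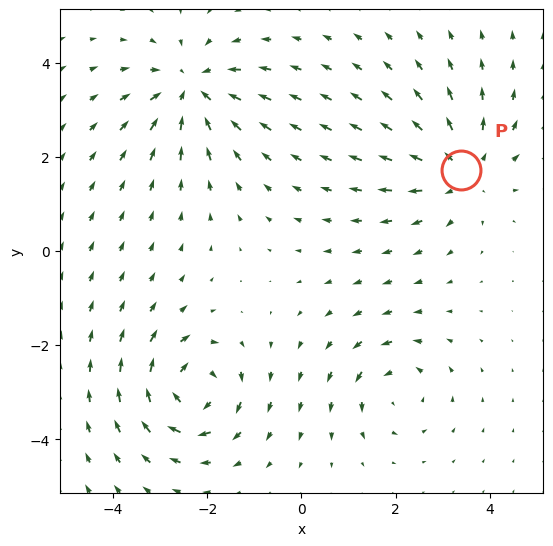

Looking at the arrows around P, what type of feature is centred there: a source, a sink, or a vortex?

At P (3.4, 1.7) the arrows spread outward. Divergence about +4, curl ≈0 — positive divergence with near-zero curl is a source.

source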